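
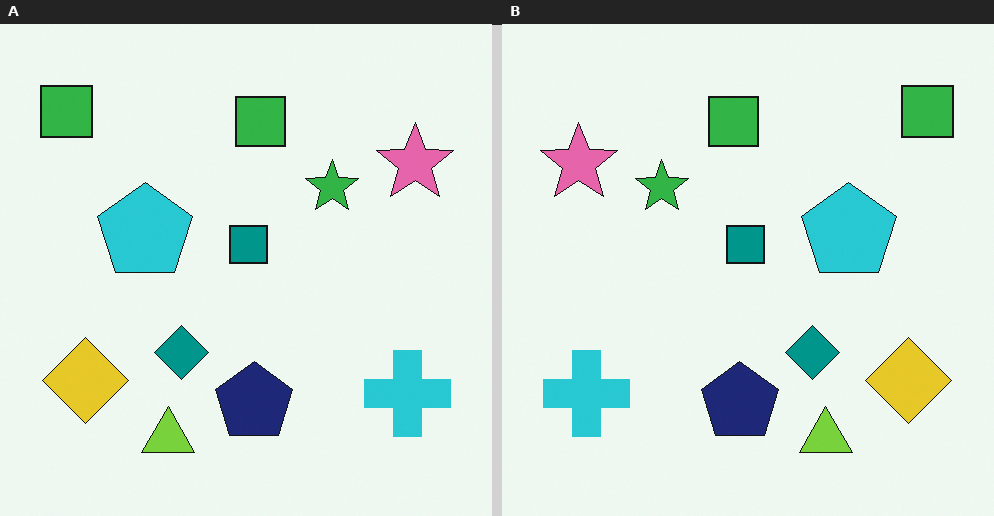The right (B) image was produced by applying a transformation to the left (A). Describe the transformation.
The right (B) image is the left (A) flipped horizontally (left ↔ right).

The pink star is in the top-right of the left (A) image and the top-left of the right (B) — shapes on opposite sides of the vertical midline have swapped in a mirror flip.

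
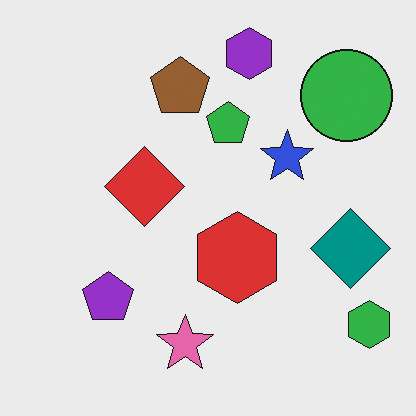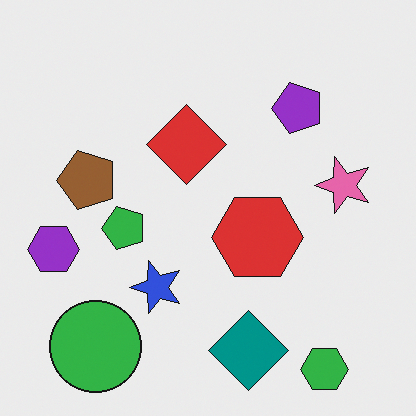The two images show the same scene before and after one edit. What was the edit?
It was transposed (reflected across the top-left ↔ bottom-right diagonal).

Shapes have swapped their row and column positions — what was in the top-right is now in the bottom-left — a diagonal reflection.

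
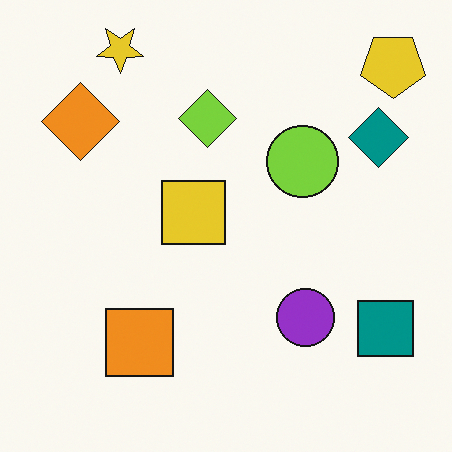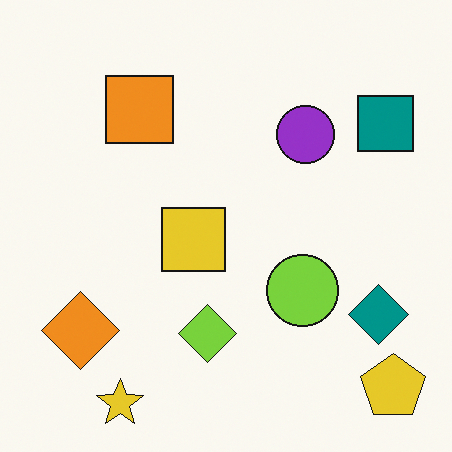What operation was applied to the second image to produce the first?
The image was flipped vertically (top ↔ bottom).

The yellow star is in the bottom-left of the second image and the top-left of the first — shapes on opposite sides of the horizontal midline have swapped in a mirror flip.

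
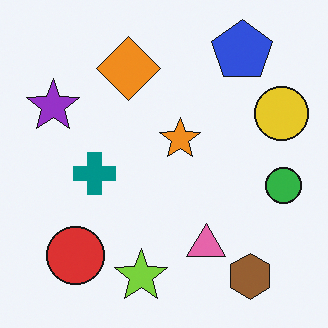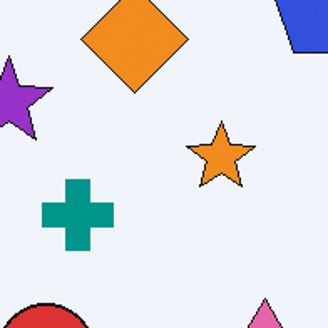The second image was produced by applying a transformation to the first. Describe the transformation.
Cropped tightly and scaled back up.

The visible shapes are larger and the field of view is narrower; shapes near the original edges may be partly or wholly outside the frame — a crop-and-rescale.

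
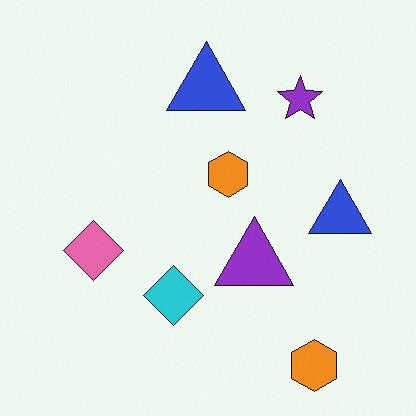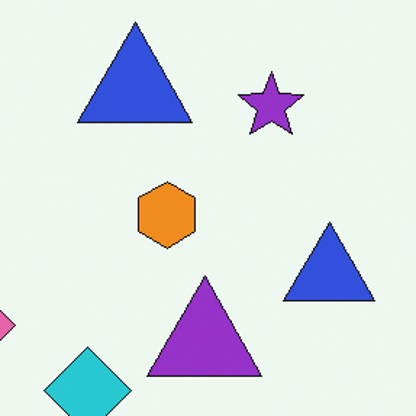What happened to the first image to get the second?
The second image is the first cropped slightly and scaled back up.

The visible shapes are larger and the field of view is narrower; shapes near the original edges may be partly or wholly outside the frame — a crop-and-rescale.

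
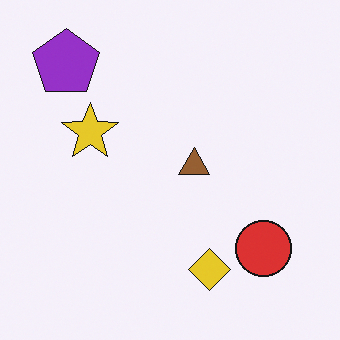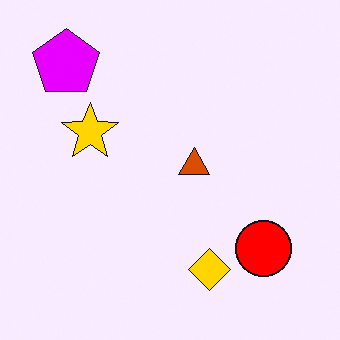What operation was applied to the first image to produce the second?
This is the original image made much more vivid (saturation change).

All colors are more vivid — a global saturation change.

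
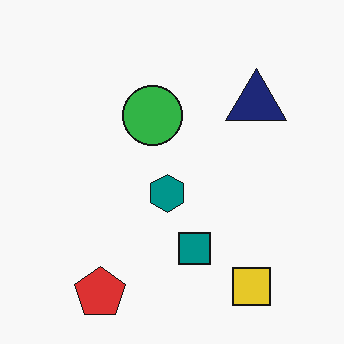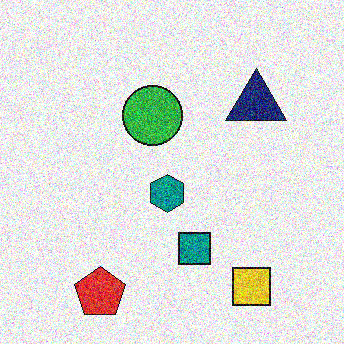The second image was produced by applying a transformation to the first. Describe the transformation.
The second image is the first degraded with heavy additive noise.

Random speckle covers the whole image, including the flat background.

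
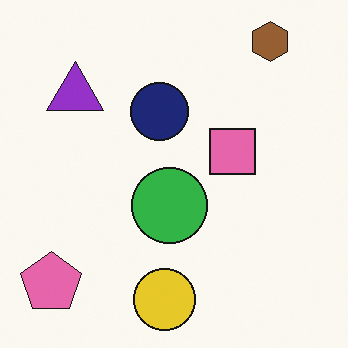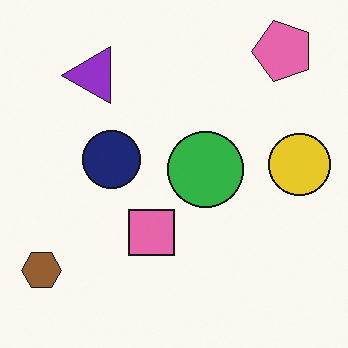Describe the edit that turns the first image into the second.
The transformation is: transposed (reflected across the top-left ↔ bottom-right diagonal).

Shapes have swapped their row and column positions — what was in the top-right is now in the bottom-left — a diagonal reflection.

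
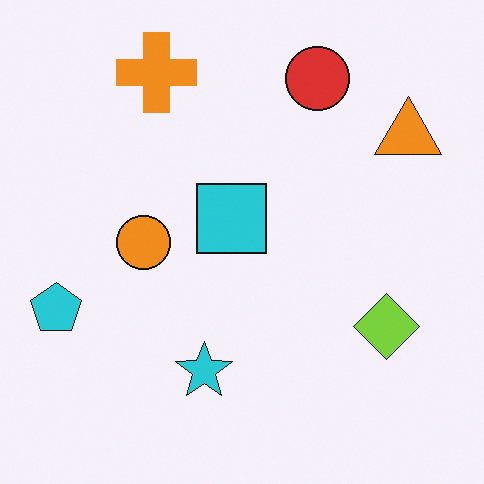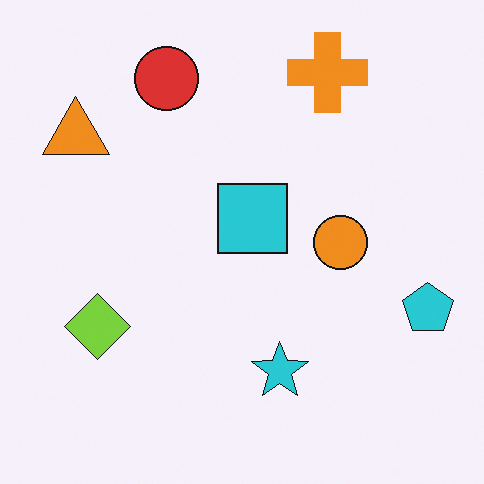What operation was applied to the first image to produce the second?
It was flipped horizontally (left ↔ right).

The cyan pentagon is in the left of the first image and the right of the second — shapes on opposite sides of the vertical midline have swapped in a mirror flip.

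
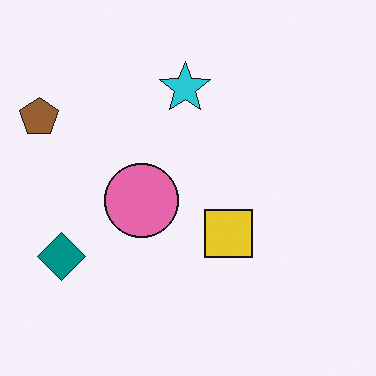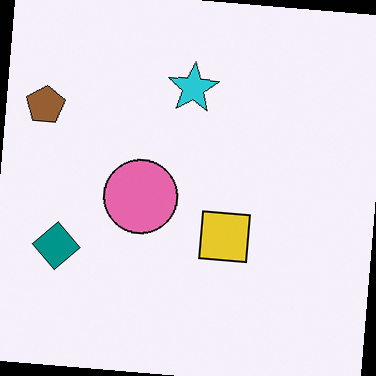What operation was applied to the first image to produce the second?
The transformation is: rotated clockwise by a few degrees.

Every shape is tilted by the same angle and the image corners show triangular fill wedges — a whole-image rotation by a non-right angle.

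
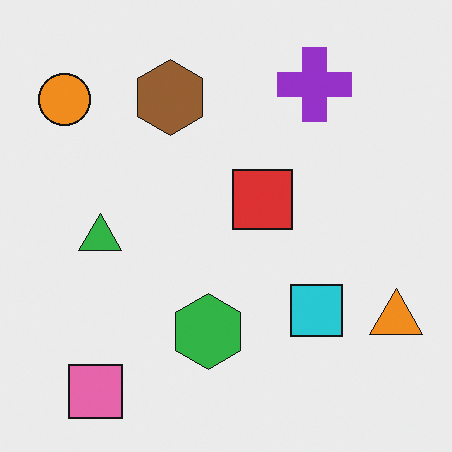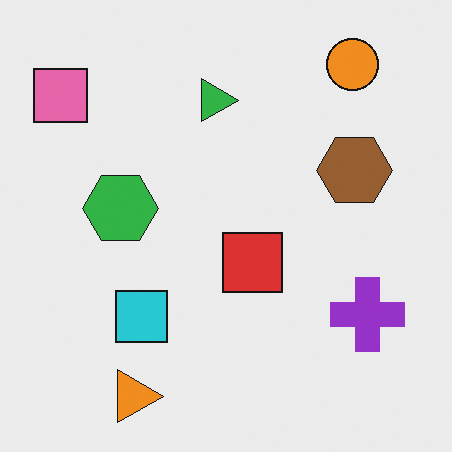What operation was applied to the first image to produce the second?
It was rotated 90° clockwise.

The pink square sits in the bottom-left of the first image and the top-left of the second — consistent with a whole-image 90° clockwise rotation.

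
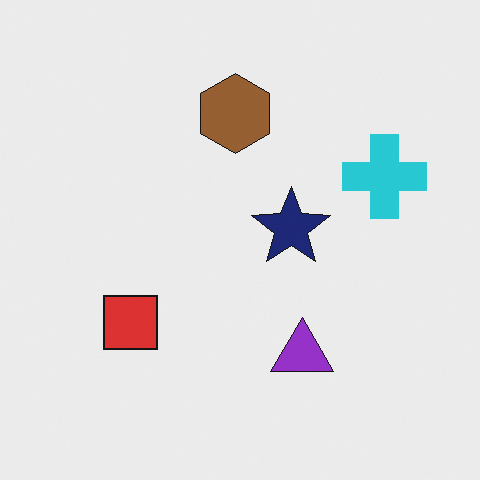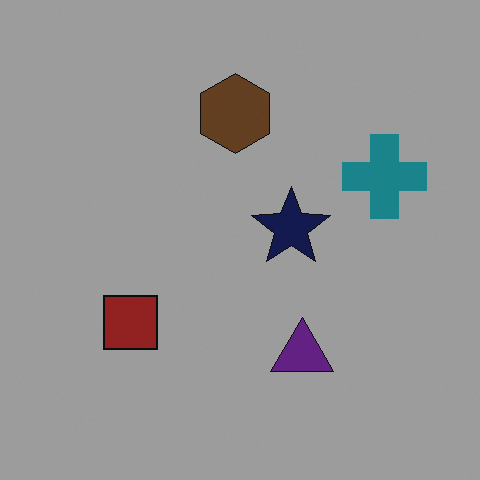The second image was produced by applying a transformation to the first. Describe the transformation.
The second image is the first substantially darkened.

Every pixel — background and shapes alike — is uniformly darkened.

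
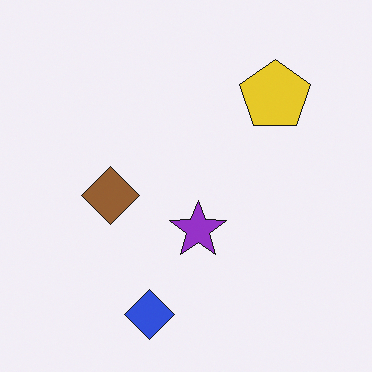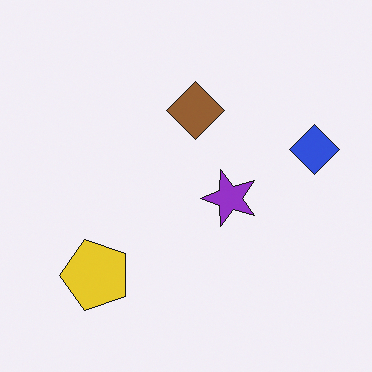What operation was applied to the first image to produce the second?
The image was transposed (reflected across the top-left ↔ bottom-right diagonal).

Shapes have swapped their row and column positions — what was in the top-right is now in the bottom-left — a diagonal reflection.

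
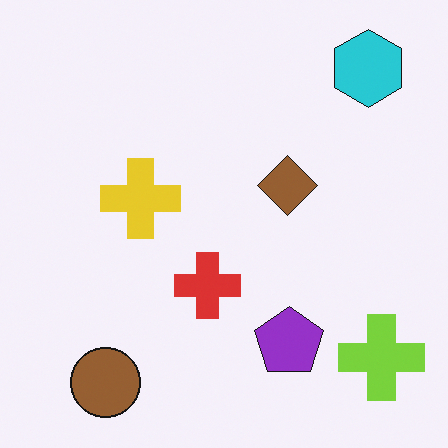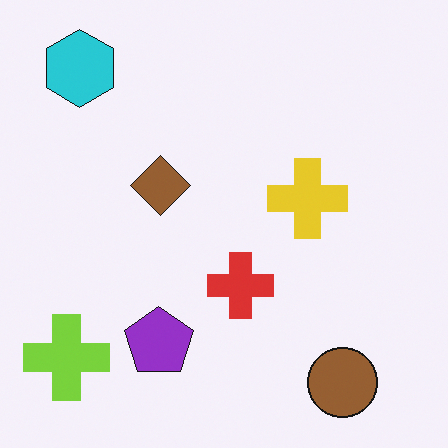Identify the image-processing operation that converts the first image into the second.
It was flipped horizontally (left ↔ right).

The lime cross is in the bottom-right of the first image and the bottom-left of the second — shapes on opposite sides of the vertical midline have swapped in a mirror flip.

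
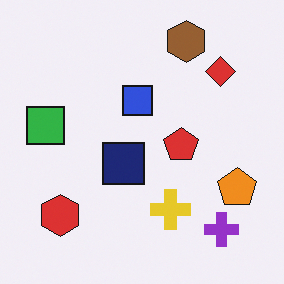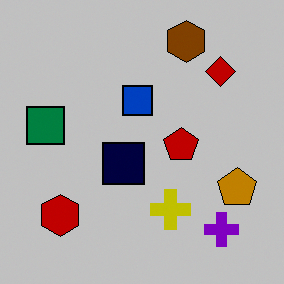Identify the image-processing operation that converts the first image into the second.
Aggressively posterized.

Each flat color has snapped to a coarser quantized level — most visibly, the near-white background has dropped to a flat grey.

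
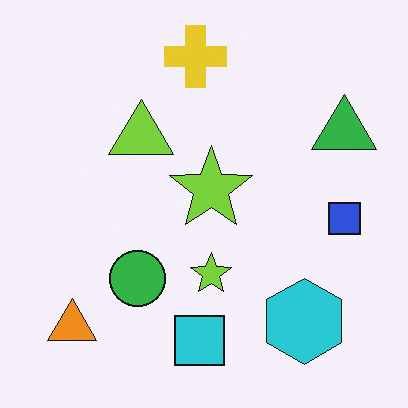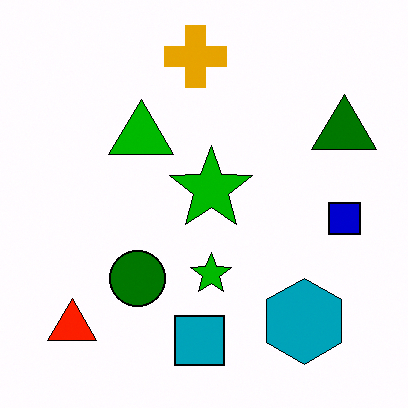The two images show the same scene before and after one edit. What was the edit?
The transformation is: given much higher contrast.

Tones are pushed away from mid-grey across the whole image — a global contrast change.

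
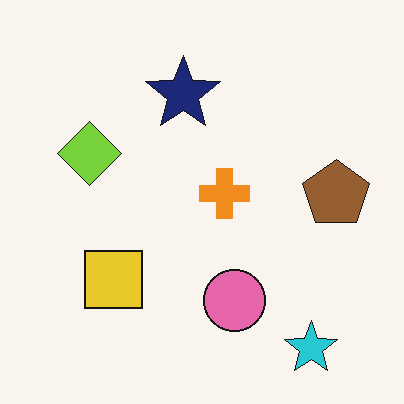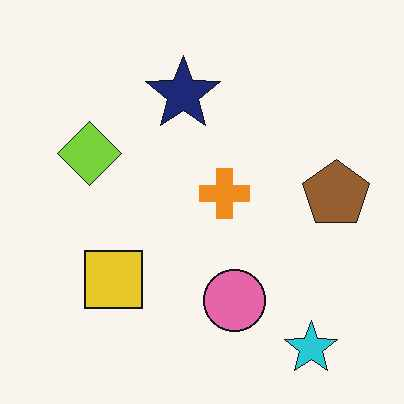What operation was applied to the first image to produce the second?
This is the original image given moderate JPEG compression.

Blocky 8×8 compression artifacts appear around shape edges and the flat background shows ringing — characteristic JPEG degradation.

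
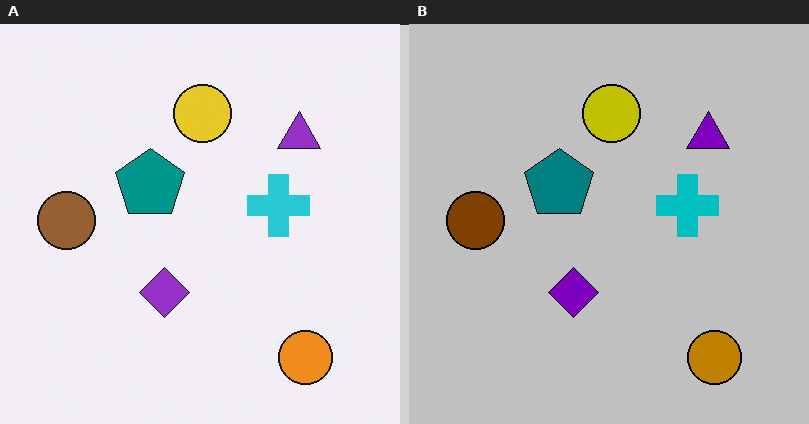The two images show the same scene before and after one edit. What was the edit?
The right (B) image is the left (A) aggressively posterized.

Each flat color has snapped to a coarser quantized level — most visibly, the near-white background has dropped to a flat grey.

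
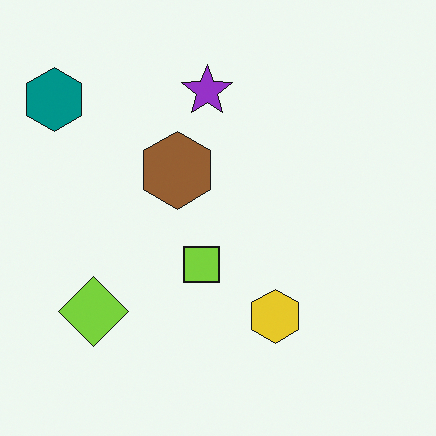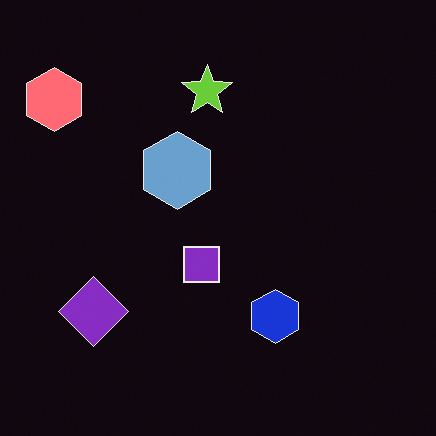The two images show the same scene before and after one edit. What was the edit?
This is the original image color-inverted (negative).

The light background has become dark and every shape's color is its complement — a photographic negative.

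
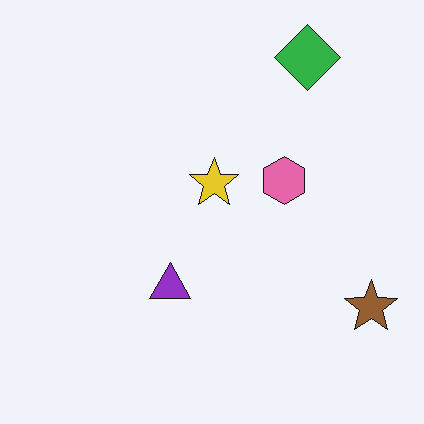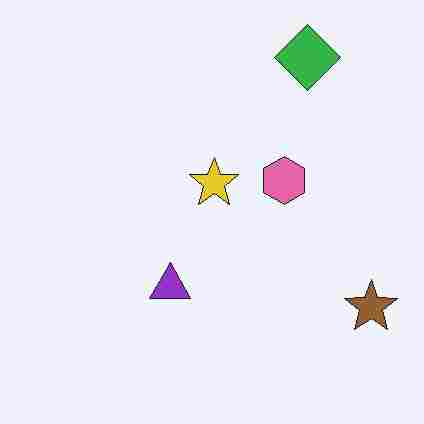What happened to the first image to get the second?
The transformation is: degraded with heavy JPEG compression.

Blocky 8×8 compression artifacts appear around shape edges and the flat background shows ringing — characteristic JPEG degradation.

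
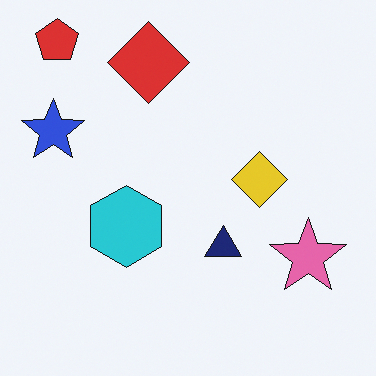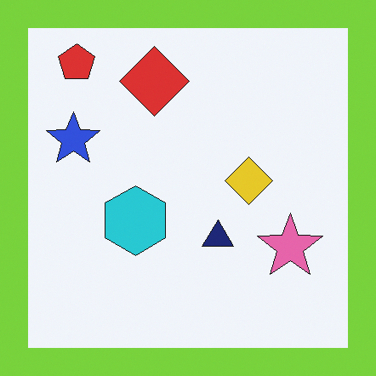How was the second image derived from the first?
The transformation is: framed with a lime border.

A solid lime frame runs around the edge of the second image, with the content slightly shrunk inside it.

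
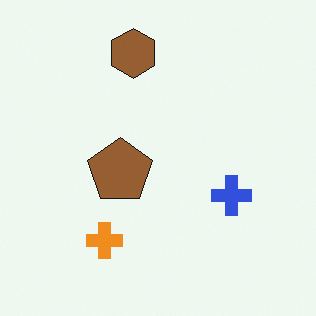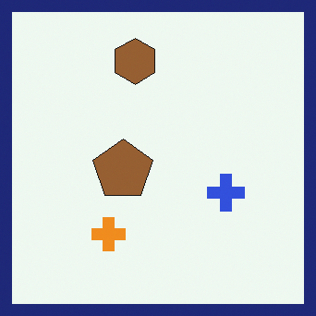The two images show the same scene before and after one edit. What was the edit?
The transformation is: framed with a navy border.

A solid navy frame runs around the edge of the second image, with the content slightly shrunk inside it.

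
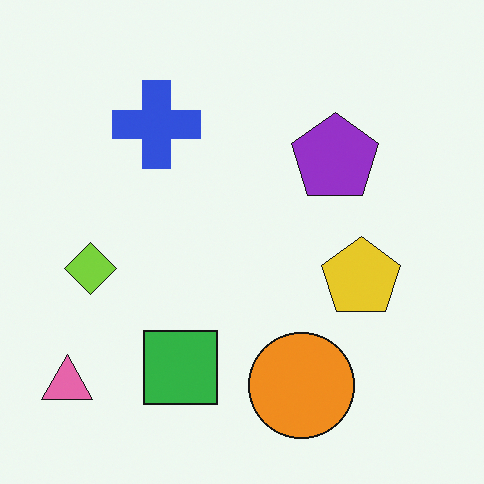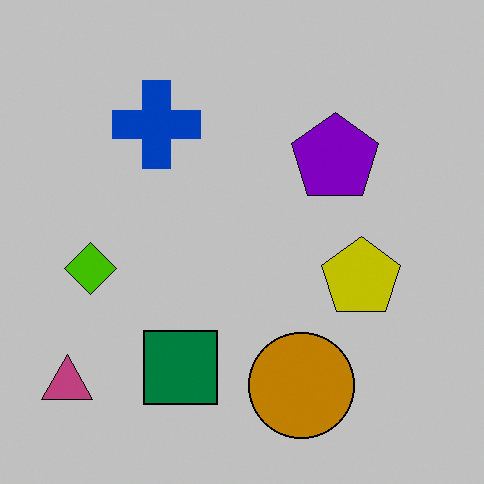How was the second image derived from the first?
Heavily posterized to just a handful of flat colors.

Each flat color has snapped to a coarser quantized level — most visibly, the near-white background has dropped to a flat grey.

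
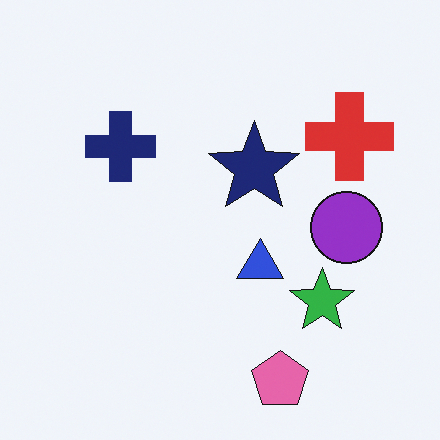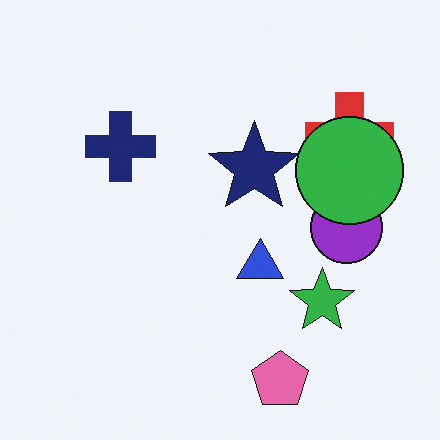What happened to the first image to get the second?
The transformation is: overlaid with an additional green circle.

A green circle appears in the second image that is absent from the first.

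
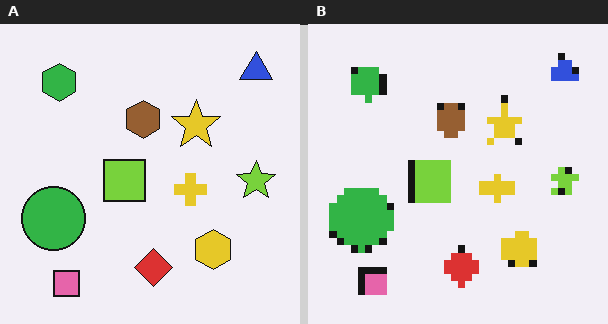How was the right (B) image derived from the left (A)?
The right (B) image is the left (A) pixelated into visible square blocks.

Shapes are reduced to large square blocks; fine edges and outlines are lost — a downscale-then-upscale (mosaic) effect.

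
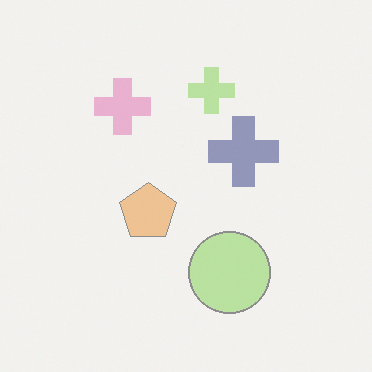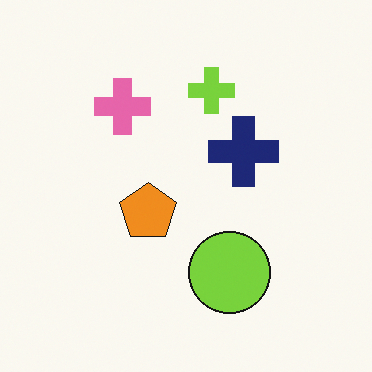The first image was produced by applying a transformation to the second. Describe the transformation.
It was washed out (contrast reduced).

Tones are pushed toward mid-grey across the whole image — a global contrast change.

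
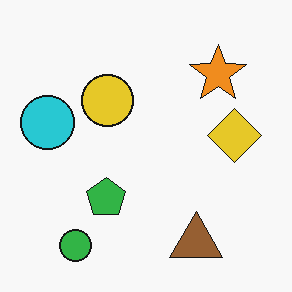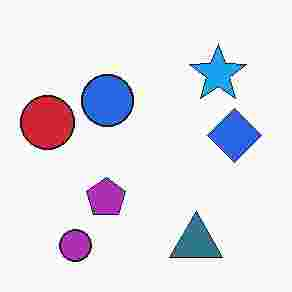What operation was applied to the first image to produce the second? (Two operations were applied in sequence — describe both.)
The image was hue-shifted by a large amount, then degraded with heavy JPEG compression.

Every shape's color has rotated by the same amount around the hue wheel — a uniform hue shift. Blocky 8×8 compression artifacts appear around shape edges and the flat background shows ringing — characteristic JPEG degradation.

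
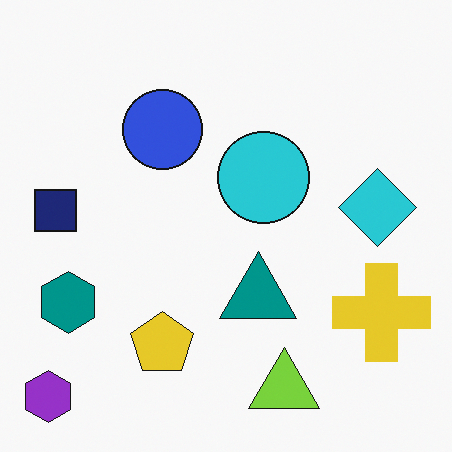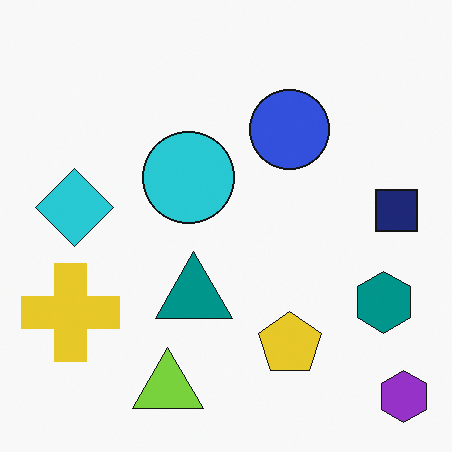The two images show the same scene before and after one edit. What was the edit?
The image was flipped horizontally (left ↔ right).

The purple hexagon is in the bottom-left of the first image and the bottom-right of the second — shapes on opposite sides of the vertical midline have swapped in a mirror flip.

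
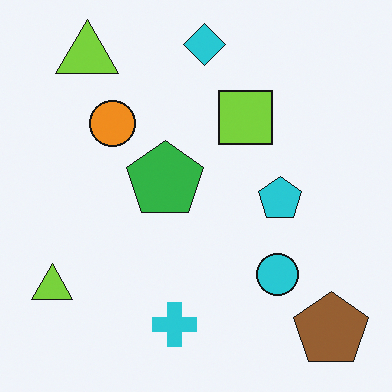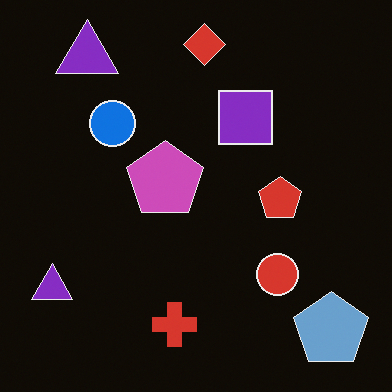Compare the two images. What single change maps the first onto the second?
The transformation is: color-inverted (negative).

The light background has become dark and every shape's color is its complement — a photographic negative.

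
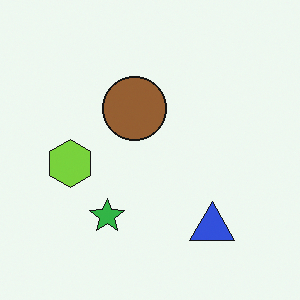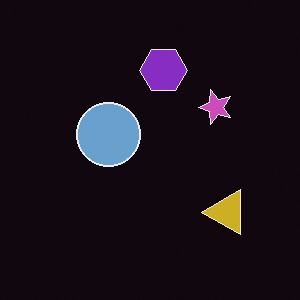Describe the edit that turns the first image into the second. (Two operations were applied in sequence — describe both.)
This is the original image transposed (reflected across the top-left ↔ bottom-right diagonal), then color-inverted (negative).

Shapes have swapped their row and column positions — what was in the top-right is now in the bottom-left — a diagonal reflection. The light background has become dark and every shape's color is its complement — a photographic negative.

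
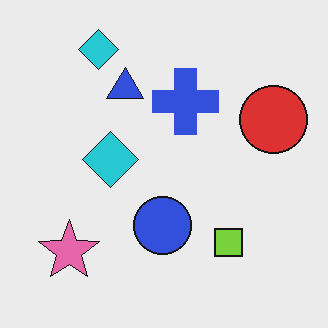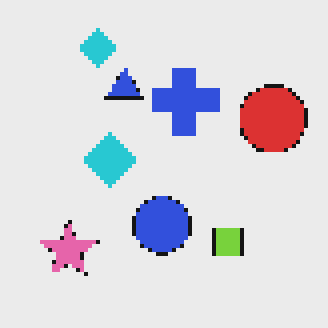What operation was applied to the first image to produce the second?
It was lightly pixelated (a mild mosaic effect).

Shapes are reduced to large square blocks; fine edges and outlines are lost — a downscale-then-upscale (mosaic) effect.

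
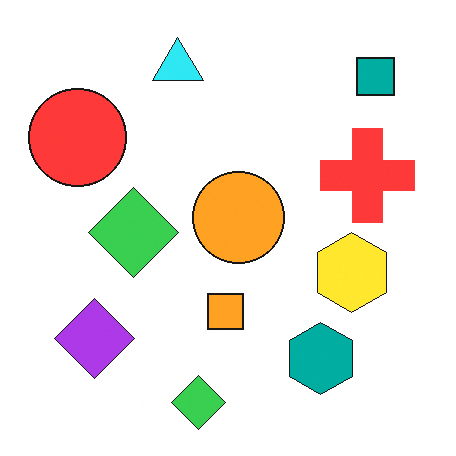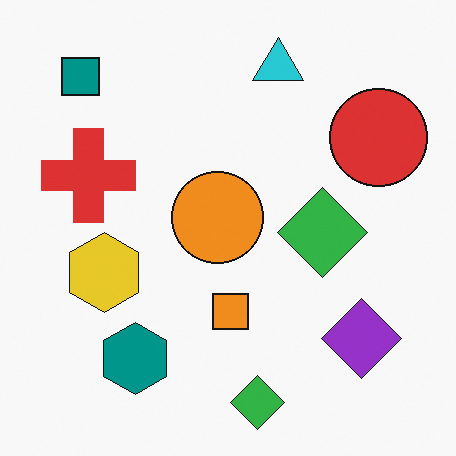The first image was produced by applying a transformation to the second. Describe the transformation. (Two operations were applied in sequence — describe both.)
The transformation is: flipped horizontally (left ↔ right), then brightened a little.

The red circle is in the top-right of the second image and the top-left of the first — shapes on opposite sides of the vertical midline have swapped in a mirror flip. Every pixel — background and shapes alike — is uniformly brightened.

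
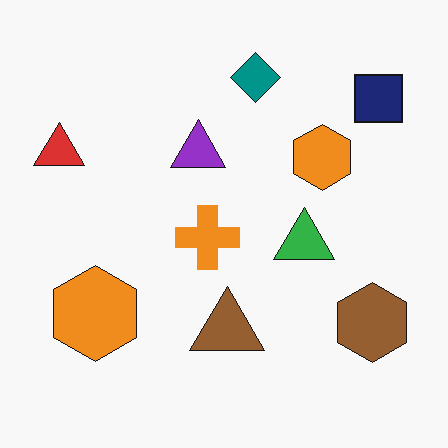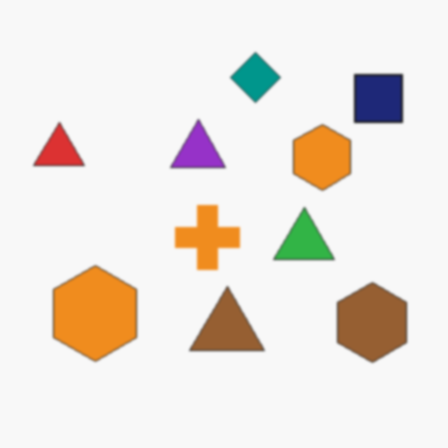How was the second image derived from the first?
The transformation is: lightly blurred.

Shape edges and outlines are uniformly softened across the whole image.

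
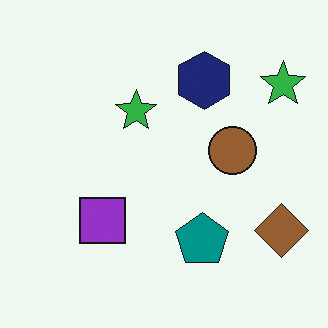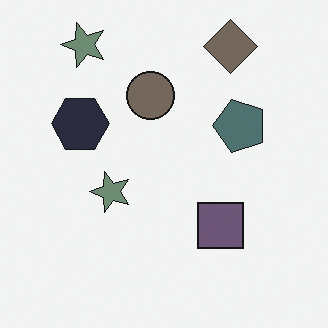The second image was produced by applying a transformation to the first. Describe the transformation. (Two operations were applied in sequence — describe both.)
It was heavily desaturated, then rotated 90° counter-clockwise.

All colors are more muted and greyish — a global saturation change. The brown diamond sits in the bottom-right of the first image and the top-right of the second — consistent with a whole-image 90° counter-clockwise rotation.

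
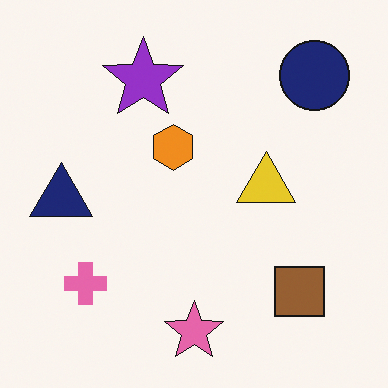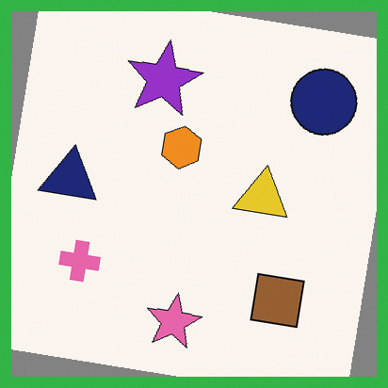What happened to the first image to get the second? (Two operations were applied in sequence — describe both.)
The second image is the first rotated clockwise by a slight angle, then framed with a green border.

Every shape is tilted by the same angle and the image corners show triangular fill wedges — a whole-image rotation by a non-right angle. A solid green frame runs around the edge of the second image, with the content slightly shrunk inside it.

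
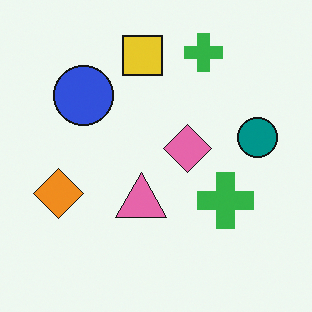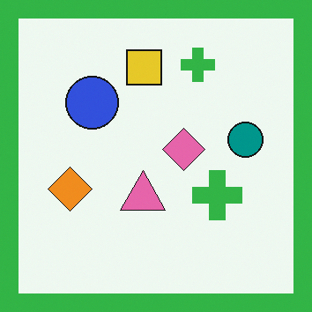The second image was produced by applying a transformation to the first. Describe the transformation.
The transformation is: framed with a green border.

A solid green frame runs around the edge of the second image, with the content slightly shrunk inside it.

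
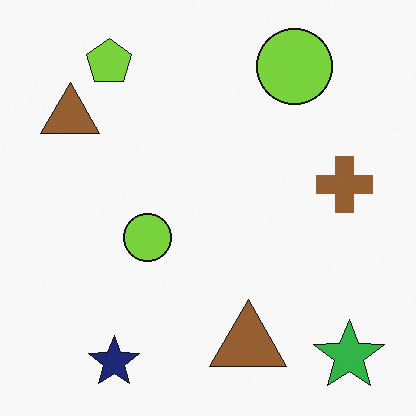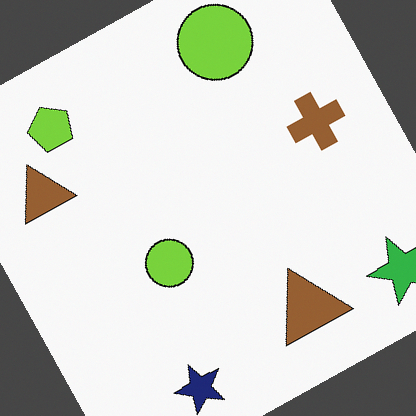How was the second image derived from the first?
It was rotated counter-clockwise by a clearly visible amount.

Every shape is tilted by the same angle and the image corners show triangular fill wedges — a whole-image rotation by a non-right angle.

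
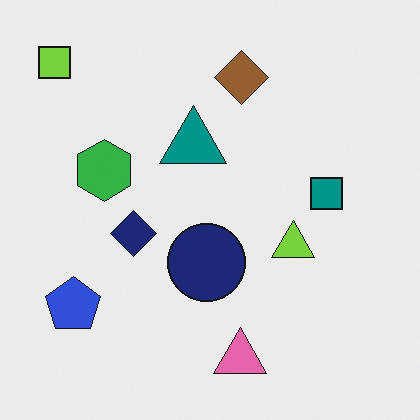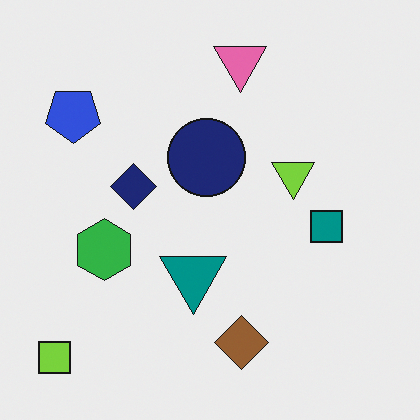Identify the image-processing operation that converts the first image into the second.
This is the original image flipped vertically (top ↔ bottom).

The lime square is in the top-left of the first image and the bottom-left of the second — shapes on opposite sides of the horizontal midline have swapped in a mirror flip.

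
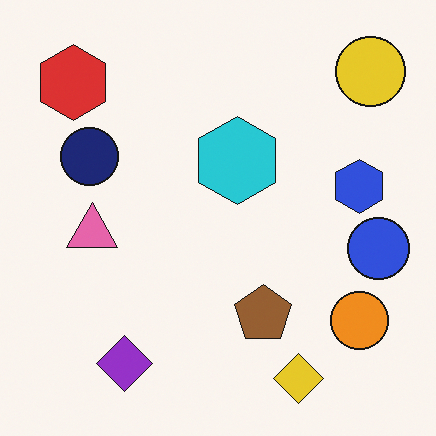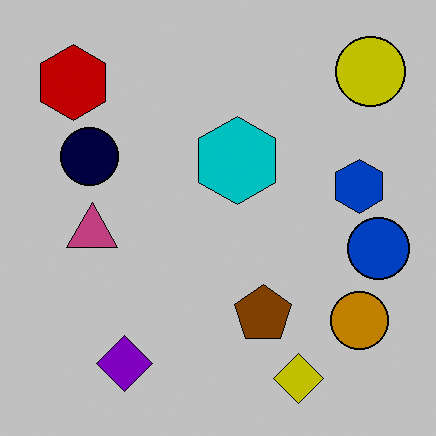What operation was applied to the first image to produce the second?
Heavily posterized to just a handful of flat colors.

Each flat color has snapped to a coarser quantized level — most visibly, the near-white background has dropped to a flat grey.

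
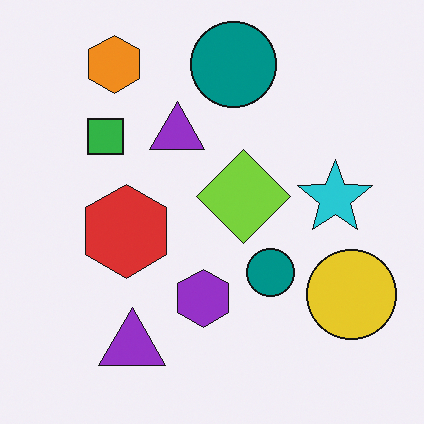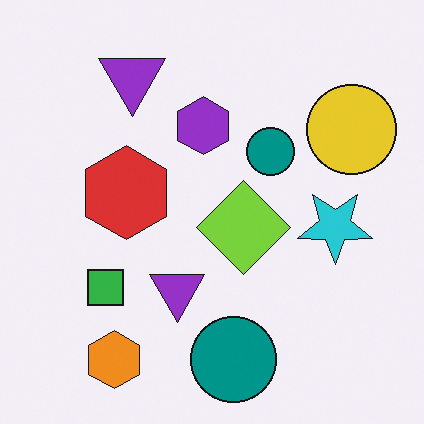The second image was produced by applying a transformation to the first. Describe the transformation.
It was flipped vertically (top ↔ bottom).

The orange hexagon is in the top-left of the first image and the bottom-left of the second — shapes on opposite sides of the horizontal midline have swapped in a mirror flip.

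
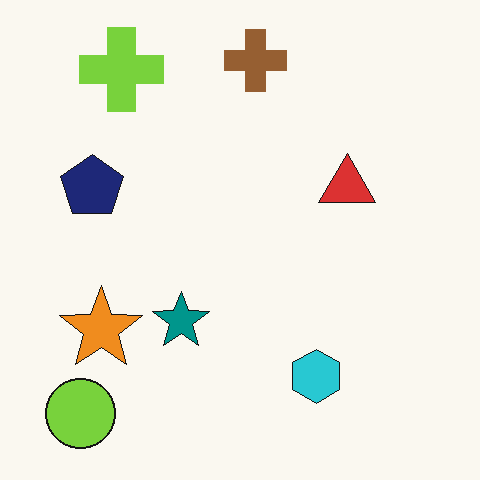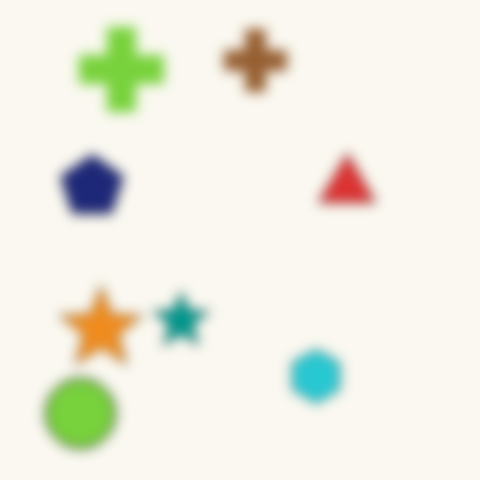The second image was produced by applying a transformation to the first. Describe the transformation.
The second image is the first strongly gaussian-blurred.

Shape edges and outlines are uniformly softened across the whole image.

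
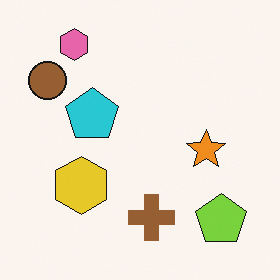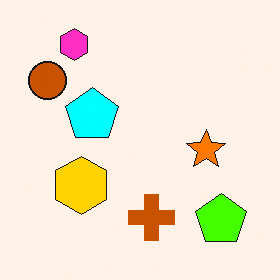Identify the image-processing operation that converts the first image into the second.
Made much more vivid (saturation change).

All colors are more vivid — a global saturation change.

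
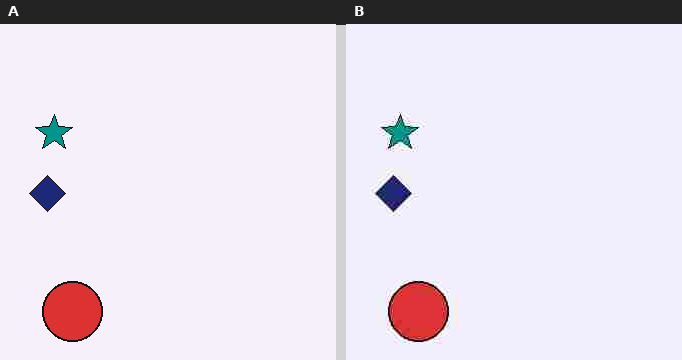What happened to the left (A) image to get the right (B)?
The right (B) image is the left (A) heavily JPEG-compressed with obvious blocking artifacts.

Blocky 8×8 compression artifacts appear around shape edges and the flat background shows ringing — characteristic JPEG degradation.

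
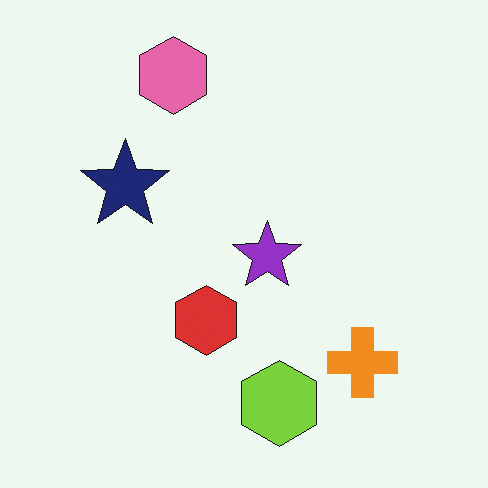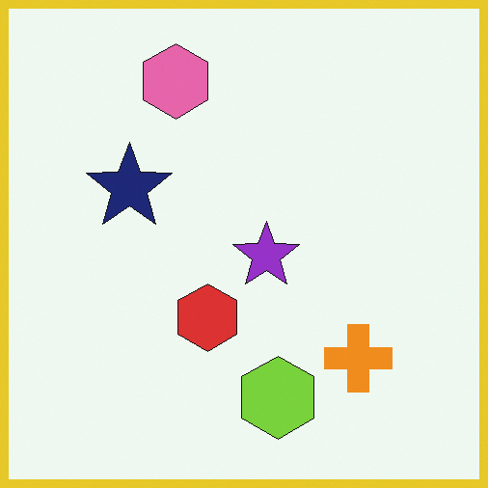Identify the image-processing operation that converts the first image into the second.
Framed with a yellow border.

A solid yellow frame runs around the edge of the second image, with the content slightly shrunk inside it.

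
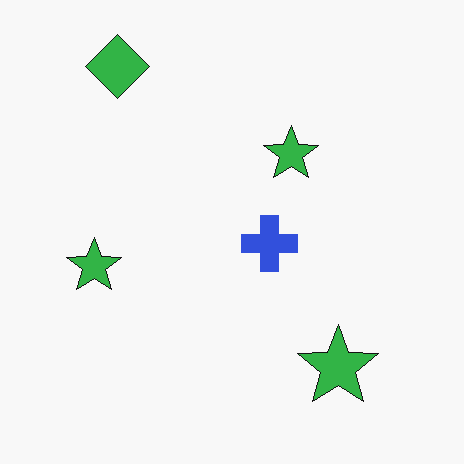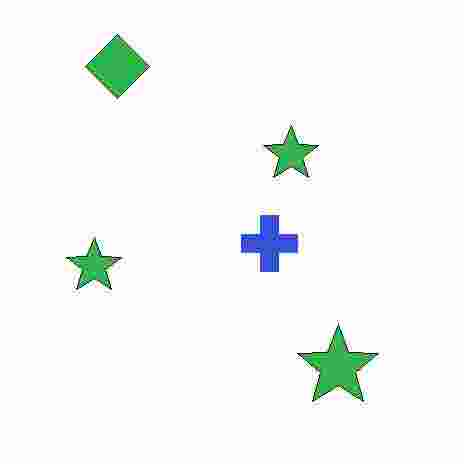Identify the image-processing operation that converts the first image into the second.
The second image is the first heavily JPEG-compressed with obvious blocking artifacts.

Blocky 8×8 compression artifacts appear around shape edges and the flat background shows ringing — characteristic JPEG degradation.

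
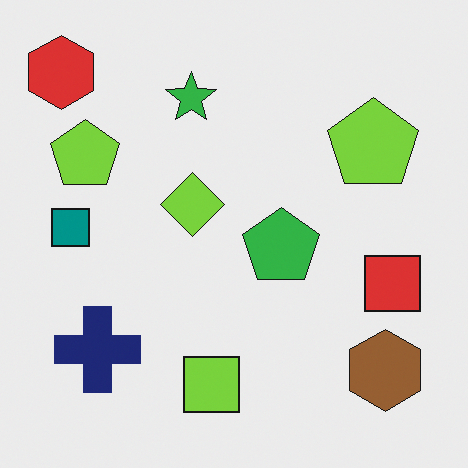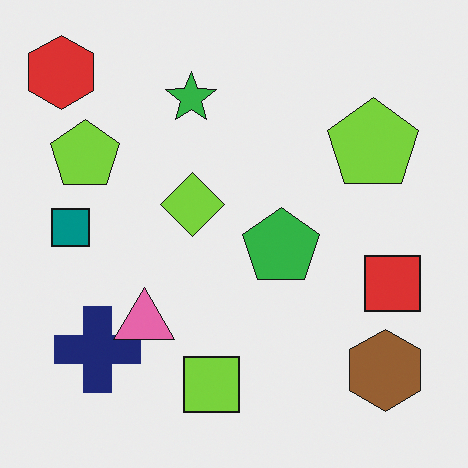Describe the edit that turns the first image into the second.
This is the original image overlaid with an additional pink triangle.

A pink triangle appears in the second image that is absent from the first.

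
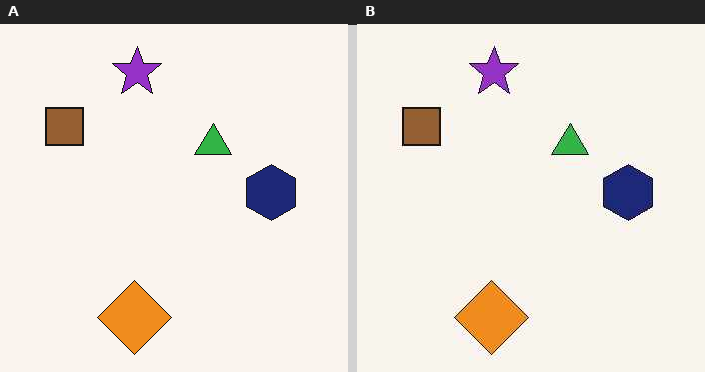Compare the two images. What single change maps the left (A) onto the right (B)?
The image was given moderate JPEG compression.

Blocky 8×8 compression artifacts appear around shape edges and the flat background shows ringing — characteristic JPEG degradation.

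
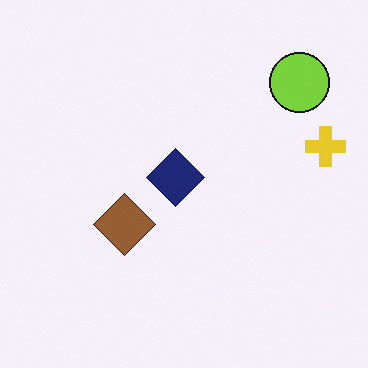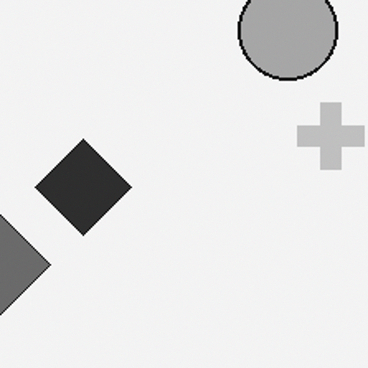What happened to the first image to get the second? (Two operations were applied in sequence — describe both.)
The transformation is: converted to grayscale, then cropped to a noticeably smaller region and rescaled.

All color is removed — every shape is now a shade of grey. The visible shapes are larger and the field of view is narrower; shapes near the original edges may be partly or wholly outside the frame — a crop-and-rescale.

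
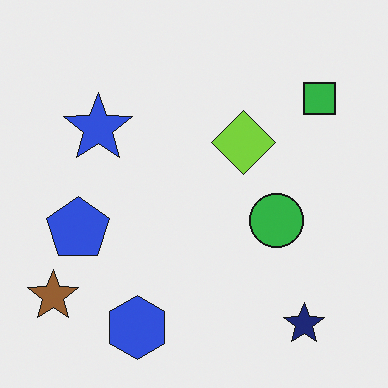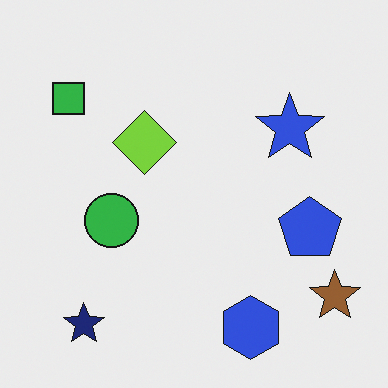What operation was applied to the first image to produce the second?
Flipped horizontally (left ↔ right).

The brown star is in the bottom-left of the first image and the bottom-right of the second — shapes on opposite sides of the vertical midline have swapped in a mirror flip.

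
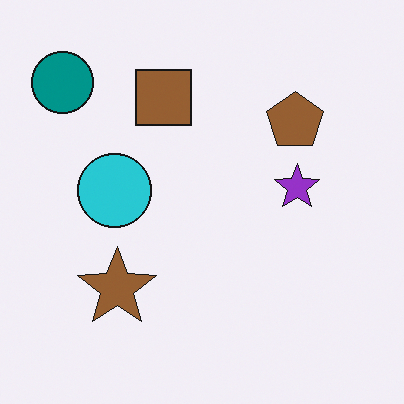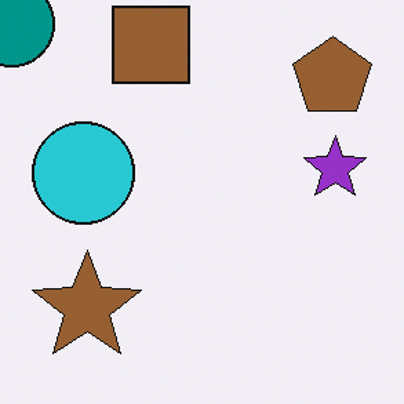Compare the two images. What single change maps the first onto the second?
This is the original image cropped to a modestly smaller region and rescaled.

The visible shapes are larger and the field of view is narrower; shapes near the original edges may be partly or wholly outside the frame — a crop-and-rescale.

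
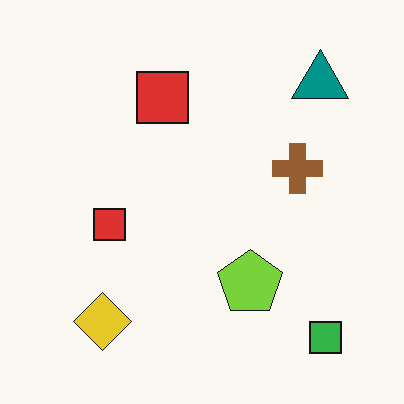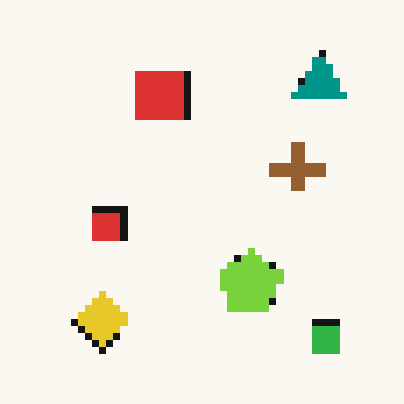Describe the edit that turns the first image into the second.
The second image is the first moderately pixelated.

Shapes are reduced to large square blocks; fine edges and outlines are lost — a downscale-then-upscale (mosaic) effect.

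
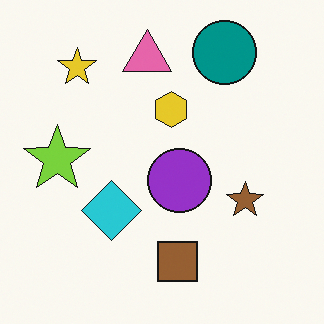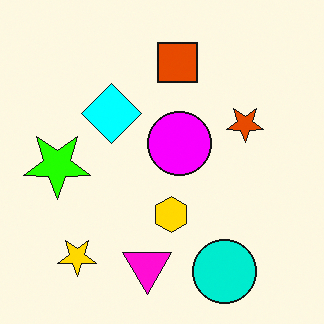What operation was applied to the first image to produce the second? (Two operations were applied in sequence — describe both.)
The image was heavily oversaturated, then flipped vertically (top ↔ bottom).

All colors are more vivid — a global saturation change. The teal circle is in the top-right of the first image and the bottom-right of the second — shapes on opposite sides of the horizontal midline have swapped in a mirror flip.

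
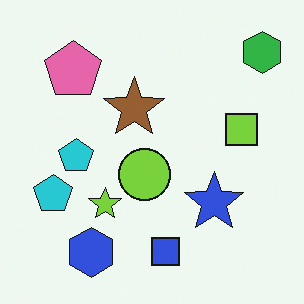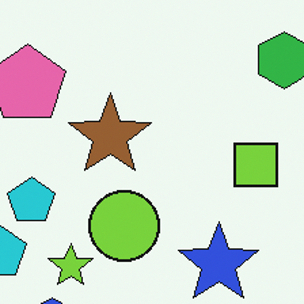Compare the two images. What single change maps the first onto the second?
The second image is the first cropped to a modestly smaller region and rescaled.

The visible shapes are larger and the field of view is narrower; shapes near the original edges may be partly or wholly outside the frame — a crop-and-rescale.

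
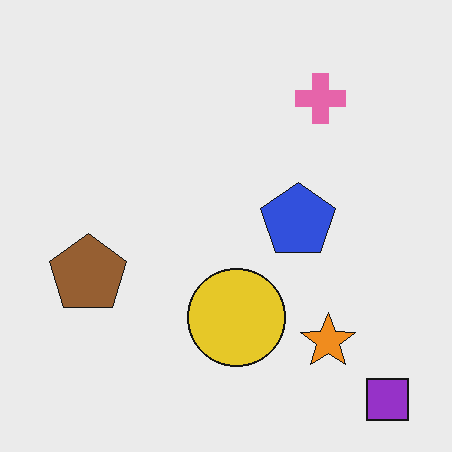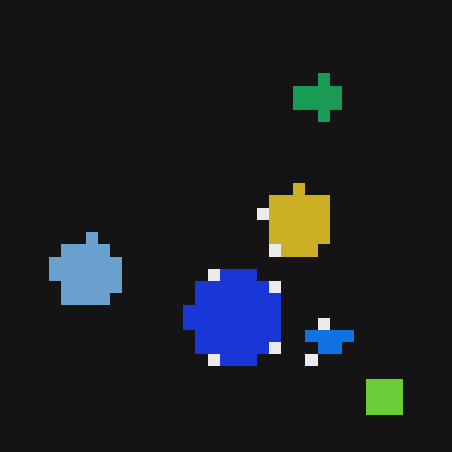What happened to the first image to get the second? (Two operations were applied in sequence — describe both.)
Color-inverted (negative), then coarsely pixelated.

The light background has become dark and every shape's color is its complement — a photographic negative. Shapes are reduced to large square blocks; fine edges and outlines are lost — a downscale-then-upscale (mosaic) effect.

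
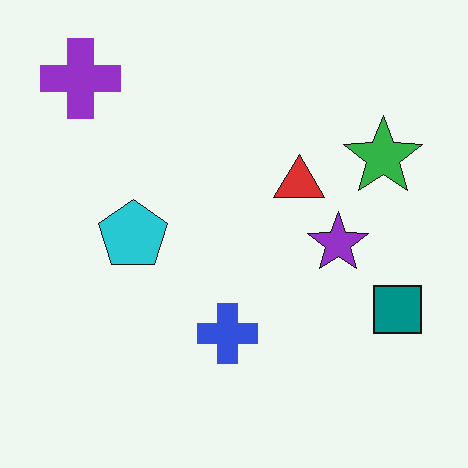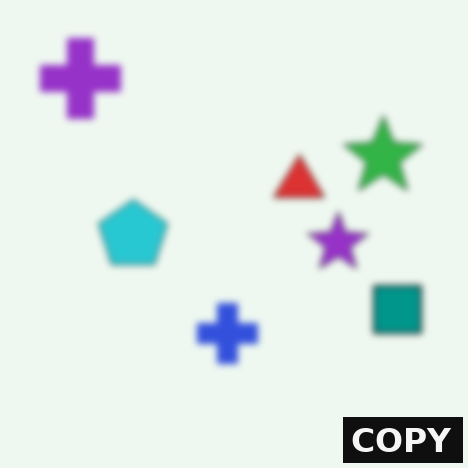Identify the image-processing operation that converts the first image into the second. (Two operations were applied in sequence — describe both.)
The image was moderately blurred, then watermarked with the text "COPY" in the lower-right corner.

Shape edges and outlines are uniformly softened across the whole image. A dark label reading "COPY" appears in the lower-right corner.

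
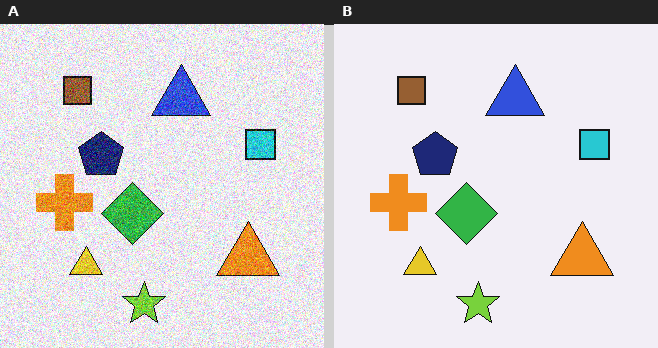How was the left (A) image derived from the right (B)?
The left (A) image is the right (B) degraded with strong gaussian noise.

Random speckle covers the whole image, including the flat background.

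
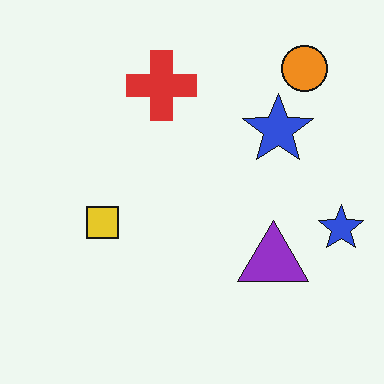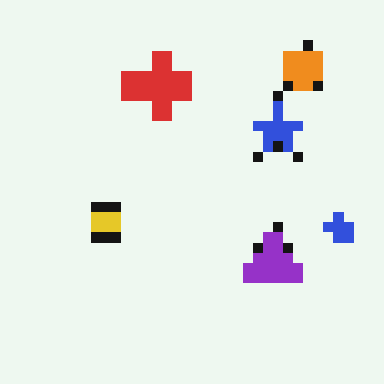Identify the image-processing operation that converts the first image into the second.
The image was coarsely pixelated.

Shapes are reduced to large square blocks; fine edges and outlines are lost — a downscale-then-upscale (mosaic) effect.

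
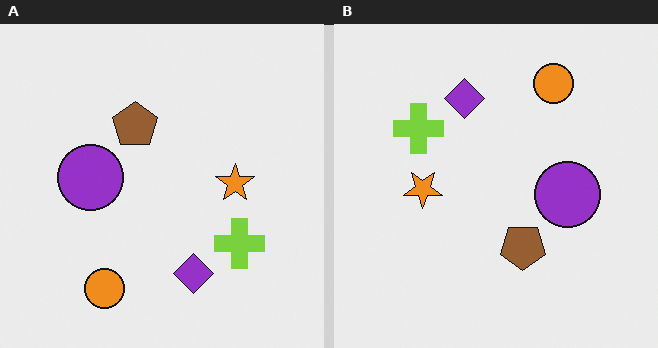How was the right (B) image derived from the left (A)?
The right (B) image is the left (A) rotated 180°.

The orange circle sits in the bottom-left of the left (A) image and the top-right of the right (B) — consistent with a whole-image 180° rotation.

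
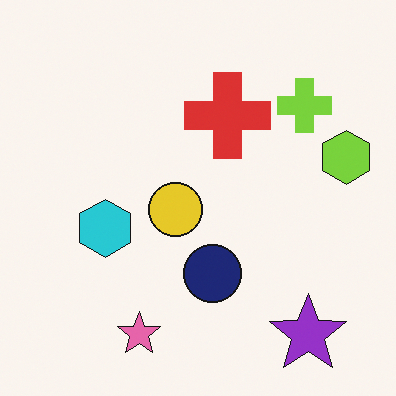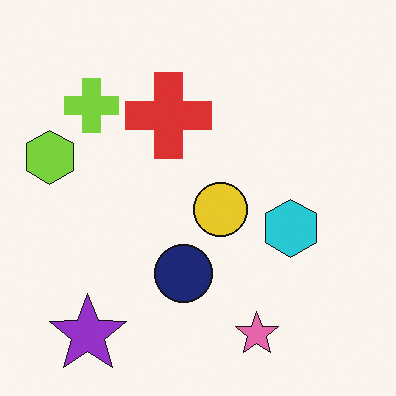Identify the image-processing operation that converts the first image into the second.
The transformation is: flipped horizontally (left ↔ right).

The lime hexagon is in the right of the first image and the left of the second — shapes on opposite sides of the vertical midline have swapped in a mirror flip.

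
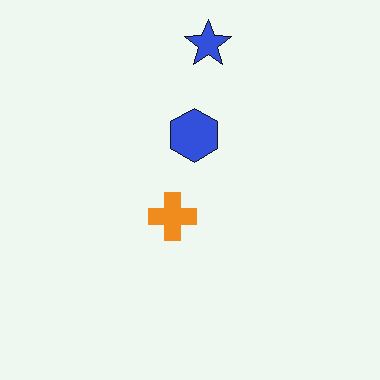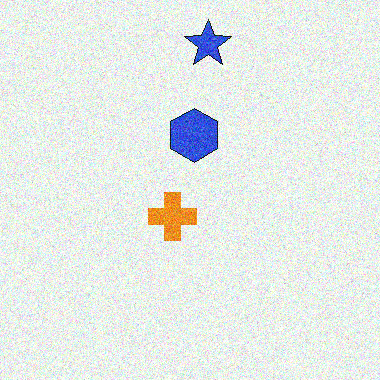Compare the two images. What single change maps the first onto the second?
The second image is the first degraded with moderate additive noise.

Random speckle covers the whole image, including the flat background.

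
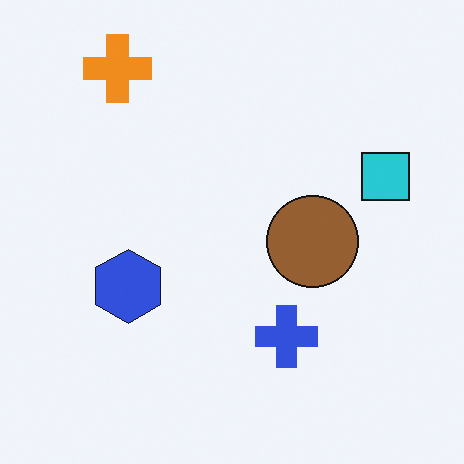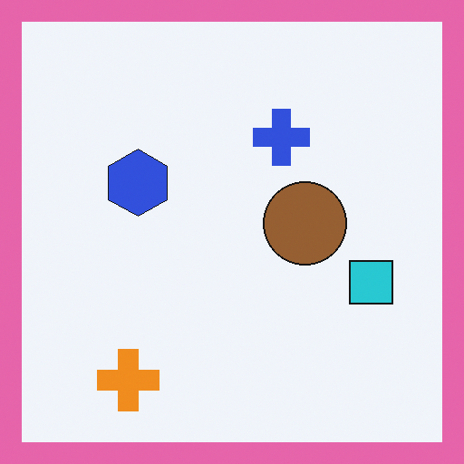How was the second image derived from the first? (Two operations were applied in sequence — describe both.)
Flipped vertically (top ↔ bottom), then framed with a pink border.

The orange cross is in the top-left of the first image and the bottom-left of the second — shapes on opposite sides of the horizontal midline have swapped in a mirror flip. A solid pink frame runs around the edge of the second image, with the content slightly shrunk inside it.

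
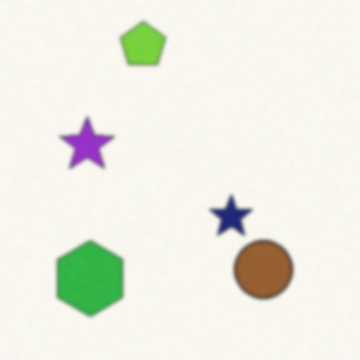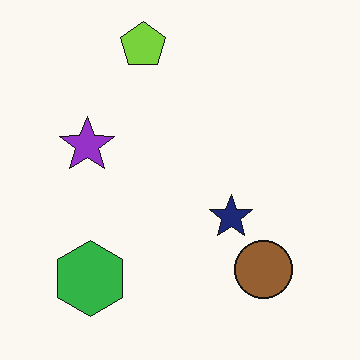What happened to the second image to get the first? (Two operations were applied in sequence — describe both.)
The transformation is: degraded with light additive noise, then given a subtle gaussian blur.

Random speckle covers the whole image, including the flat background. Shape edges and outlines are uniformly softened across the whole image.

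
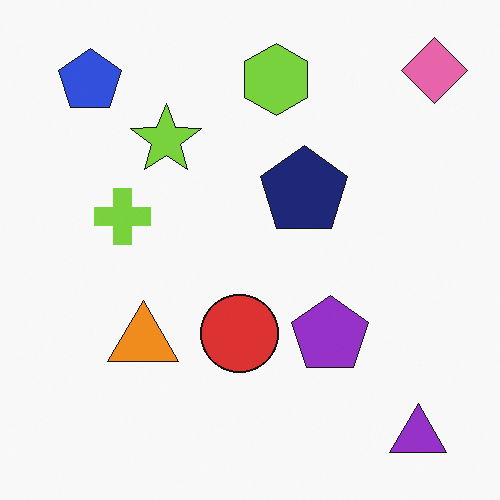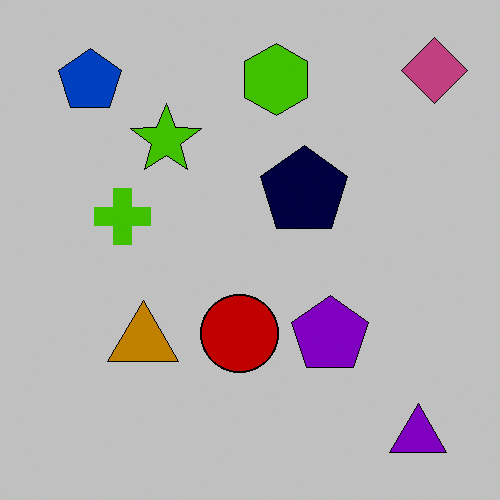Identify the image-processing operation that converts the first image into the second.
The transformation is: heavily posterized to just a handful of flat colors.

Each flat color has snapped to a coarser quantized level — most visibly, the near-white background has dropped to a flat grey.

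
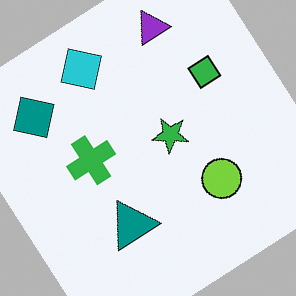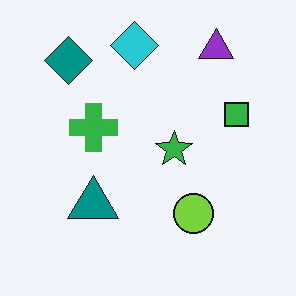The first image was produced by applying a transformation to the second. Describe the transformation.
The transformation is: rotated counter-clockwise by a large amount — several tens of degrees.

Every shape is tilted by the same angle and the image corners show triangular fill wedges — a whole-image rotation by a non-right angle.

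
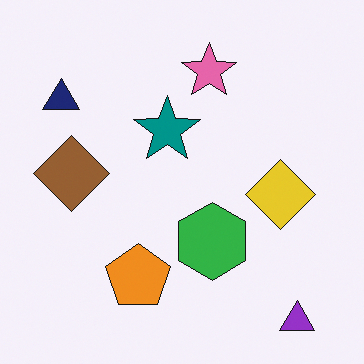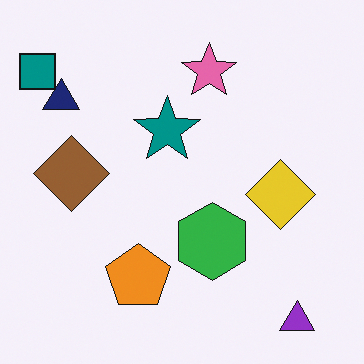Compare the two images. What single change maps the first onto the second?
The transformation is: overlaid with an additional teal square.

A teal square appears in the second image that is absent from the first.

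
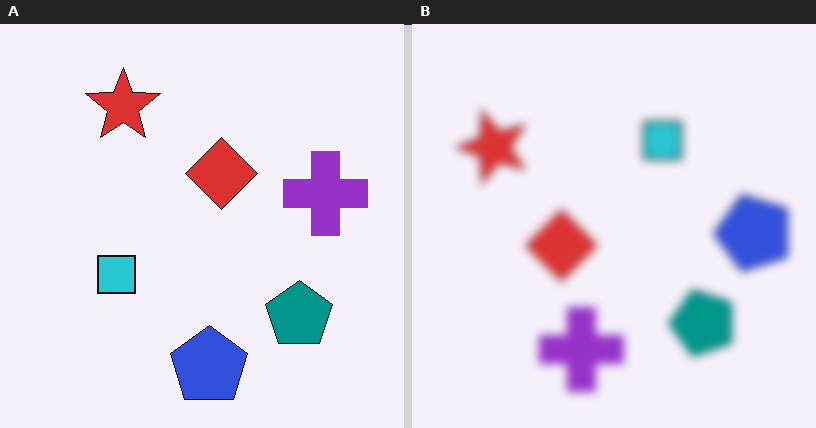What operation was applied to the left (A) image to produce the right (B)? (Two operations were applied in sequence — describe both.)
This is the original image noticeably gaussian-blurred, then transposed (reflected across the top-left ↔ bottom-right diagonal).

Shape edges and outlines are uniformly softened across the whole image. Shapes have swapped their row and column positions — what was in the top-right is now in the bottom-left — a diagonal reflection.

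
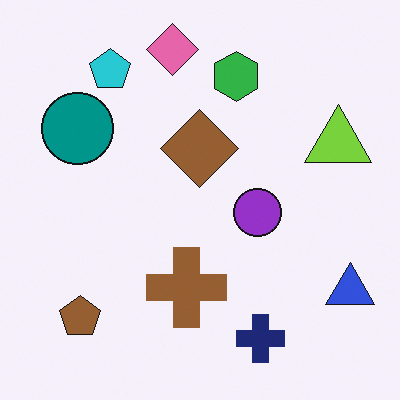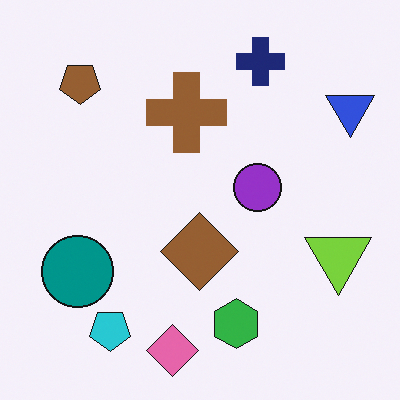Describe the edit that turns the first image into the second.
The second image is the first flipped vertically (top ↔ bottom).

The pink diamond is in the top of the first image and the bottom of the second — shapes on opposite sides of the horizontal midline have swapped in a mirror flip.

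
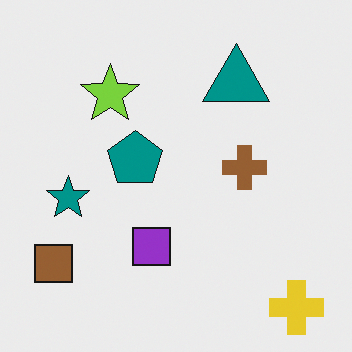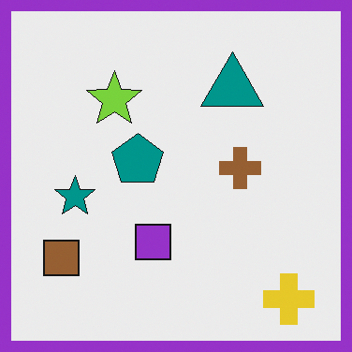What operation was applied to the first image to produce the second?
It was framed with a purple border.

A solid purple frame runs around the edge of the second image, with the content slightly shrunk inside it.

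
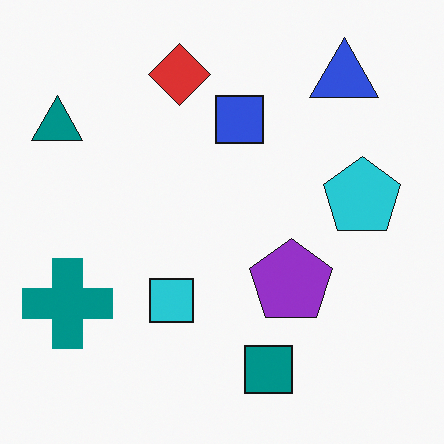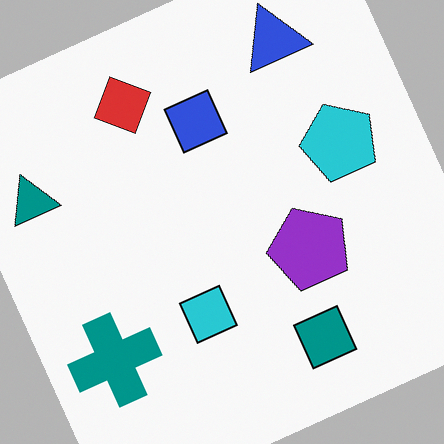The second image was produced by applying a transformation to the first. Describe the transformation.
This is the original image rotated counter-clockwise by a moderate amount.

Every shape is tilted by the same angle and the image corners show triangular fill wedges — a whole-image rotation by a non-right angle.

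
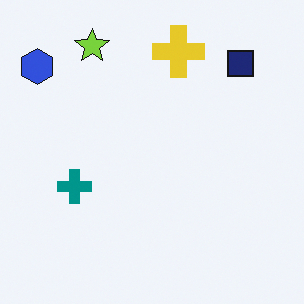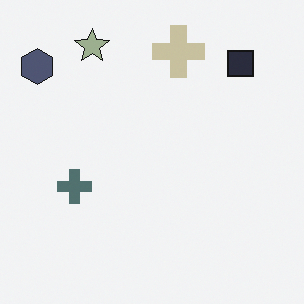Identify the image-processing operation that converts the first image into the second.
The second image is the first heavily desaturated.

All colors are more muted and greyish — a global saturation change.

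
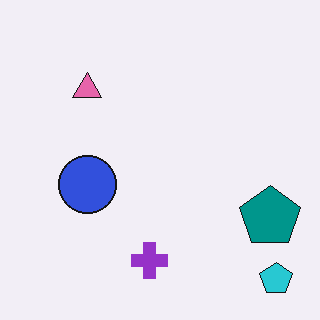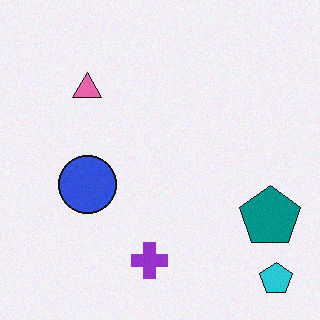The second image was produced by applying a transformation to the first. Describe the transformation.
The image was degraded with light additive noise.

Random speckle covers the whole image, including the flat background.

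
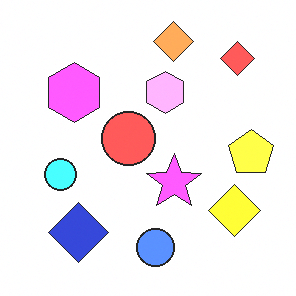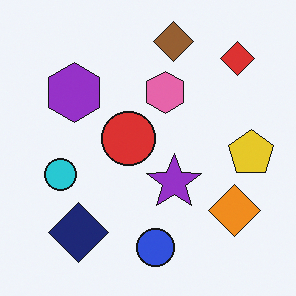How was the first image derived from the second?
It was noticeably brightened.

Every pixel — background and shapes alike — is uniformly brightened.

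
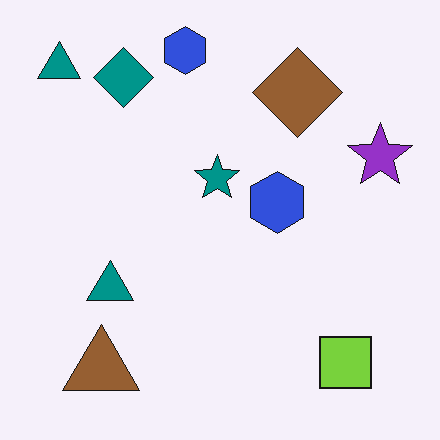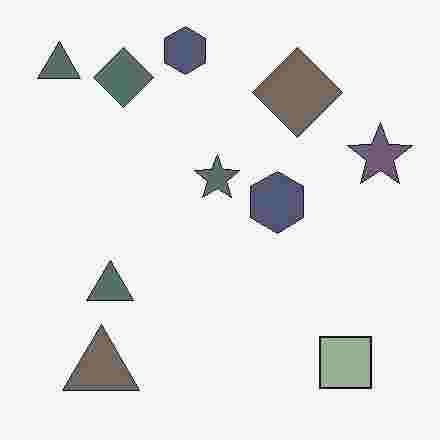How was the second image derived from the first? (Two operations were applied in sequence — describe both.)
This is the original image made much more muted (saturation change), then degraded with heavy JPEG compression.

All colors are more muted and greyish — a global saturation change. Blocky 8×8 compression artifacts appear around shape edges and the flat background shows ringing — characteristic JPEG degradation.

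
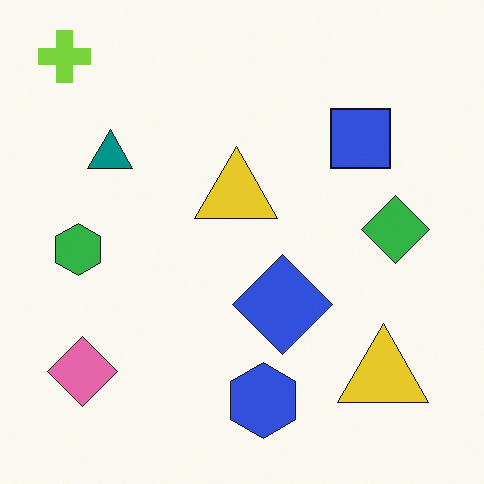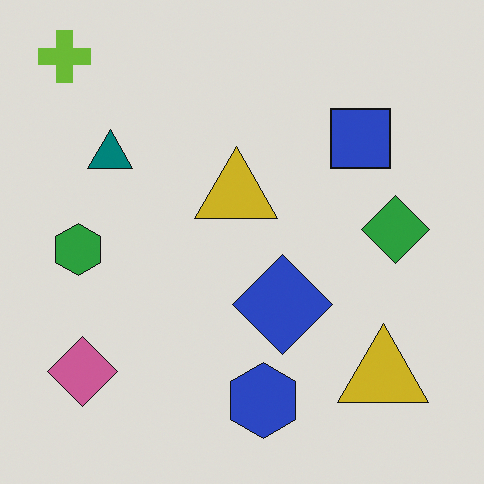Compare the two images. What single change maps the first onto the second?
It was darkened a little.

Every pixel — background and shapes alike — is uniformly darkened.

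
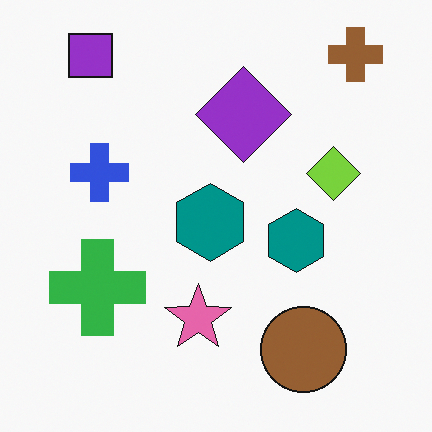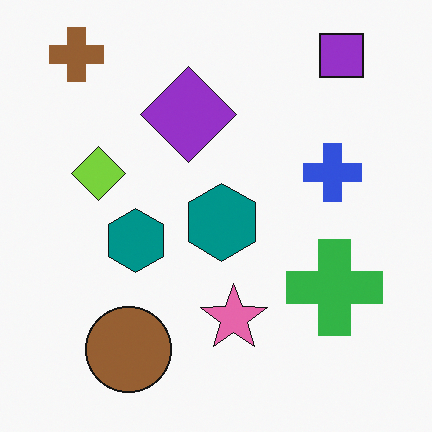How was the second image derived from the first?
Flipped horizontally (left ↔ right).

The brown cross is in the top-right of the first image and the top-left of the second — shapes on opposite sides of the vertical midline have swapped in a mirror flip.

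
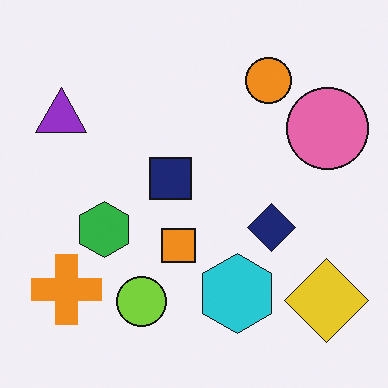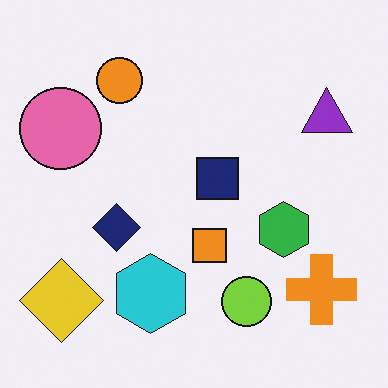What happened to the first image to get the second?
It was flipped horizontally (left ↔ right).

The pink circle is in the top-right of the first image and the top-left of the second — shapes on opposite sides of the vertical midline have swapped in a mirror flip.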